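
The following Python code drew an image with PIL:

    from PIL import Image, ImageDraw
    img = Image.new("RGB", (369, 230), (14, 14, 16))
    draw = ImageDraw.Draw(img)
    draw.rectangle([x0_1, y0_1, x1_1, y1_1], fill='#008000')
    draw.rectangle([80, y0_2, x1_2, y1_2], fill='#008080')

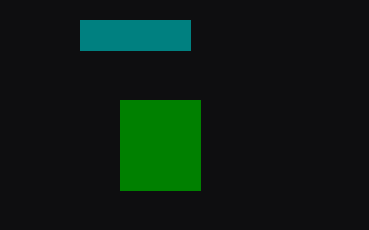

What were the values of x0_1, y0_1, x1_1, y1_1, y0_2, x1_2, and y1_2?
x0_1 = 120; y0_1 = 100; x1_1 = 200; y1_1 = 190; y0_2 = 20; x1_2 = 190; y1_2 = 50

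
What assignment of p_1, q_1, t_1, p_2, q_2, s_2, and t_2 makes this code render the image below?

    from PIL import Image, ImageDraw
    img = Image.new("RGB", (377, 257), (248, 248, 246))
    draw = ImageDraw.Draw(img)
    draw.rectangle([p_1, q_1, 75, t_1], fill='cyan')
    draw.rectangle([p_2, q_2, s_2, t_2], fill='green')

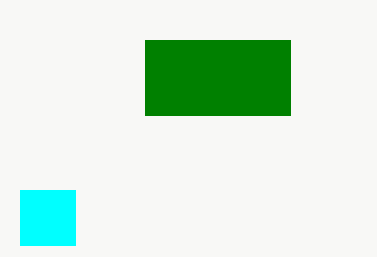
p_1 = 20; q_1 = 190; t_1 = 245; p_2 = 145; q_2 = 40; s_2 = 290; t_2 = 115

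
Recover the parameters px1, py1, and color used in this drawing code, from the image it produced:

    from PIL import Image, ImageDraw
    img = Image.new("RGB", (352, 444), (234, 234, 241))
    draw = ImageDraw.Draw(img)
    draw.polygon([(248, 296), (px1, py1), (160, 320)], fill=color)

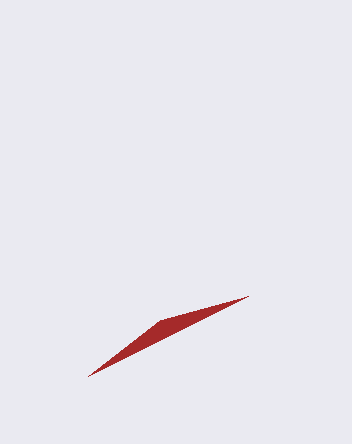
px1 = 88
py1 = 376
color = 'brown'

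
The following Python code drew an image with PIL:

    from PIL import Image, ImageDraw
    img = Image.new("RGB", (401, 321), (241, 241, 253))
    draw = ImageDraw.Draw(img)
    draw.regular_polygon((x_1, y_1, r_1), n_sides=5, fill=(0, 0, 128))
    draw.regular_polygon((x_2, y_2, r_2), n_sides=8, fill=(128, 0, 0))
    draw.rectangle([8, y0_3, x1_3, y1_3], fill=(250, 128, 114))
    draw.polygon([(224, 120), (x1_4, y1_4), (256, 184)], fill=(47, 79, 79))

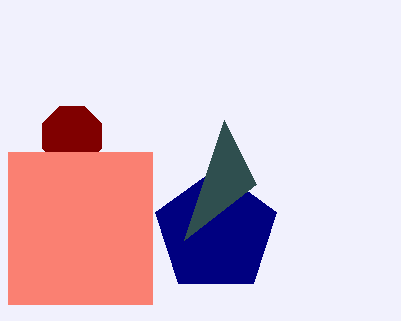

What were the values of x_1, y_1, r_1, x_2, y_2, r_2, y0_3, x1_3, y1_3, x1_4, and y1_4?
x_1 = 216, y_1 = 232, r_1 = 64, x_2 = 72, y_2 = 136, r_2 = 32, y0_3 = 152, x1_3 = 152, y1_3 = 304, x1_4 = 184, y1_4 = 240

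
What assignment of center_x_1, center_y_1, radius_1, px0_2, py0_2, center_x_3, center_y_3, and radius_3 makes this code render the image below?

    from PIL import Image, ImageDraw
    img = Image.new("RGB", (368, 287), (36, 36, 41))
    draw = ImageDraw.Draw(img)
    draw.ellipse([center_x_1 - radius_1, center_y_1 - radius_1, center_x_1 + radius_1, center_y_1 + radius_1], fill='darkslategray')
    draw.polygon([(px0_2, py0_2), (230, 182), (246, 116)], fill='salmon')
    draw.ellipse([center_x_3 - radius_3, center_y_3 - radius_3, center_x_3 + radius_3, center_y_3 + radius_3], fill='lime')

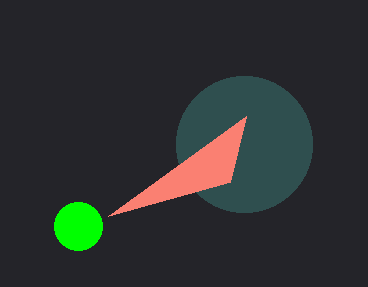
center_x_1 = 244, center_y_1 = 144, radius_1 = 68, px0_2 = 108, py0_2 = 216, center_x_3 = 78, center_y_3 = 226, radius_3 = 24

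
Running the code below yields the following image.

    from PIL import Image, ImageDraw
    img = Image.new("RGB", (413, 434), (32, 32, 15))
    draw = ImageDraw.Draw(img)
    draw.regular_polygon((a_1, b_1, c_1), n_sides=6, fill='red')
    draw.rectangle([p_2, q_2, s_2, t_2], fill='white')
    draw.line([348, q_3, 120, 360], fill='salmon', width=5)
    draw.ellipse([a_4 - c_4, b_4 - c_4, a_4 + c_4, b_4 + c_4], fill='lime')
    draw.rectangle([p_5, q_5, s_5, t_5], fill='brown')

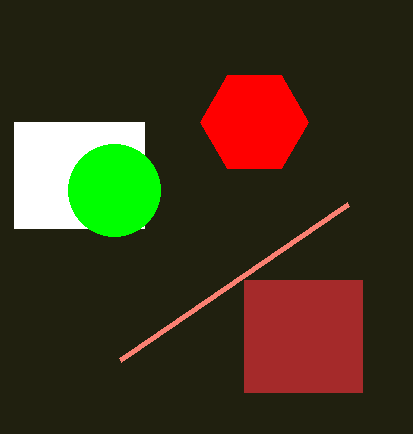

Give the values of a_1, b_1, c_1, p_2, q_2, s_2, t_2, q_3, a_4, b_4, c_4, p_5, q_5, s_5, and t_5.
a_1 = 254; b_1 = 122; c_1 = 54; p_2 = 14; q_2 = 122; s_2 = 144; t_2 = 228; q_3 = 204; a_4 = 114; b_4 = 190; c_4 = 46; p_5 = 244; q_5 = 280; s_5 = 362; t_5 = 392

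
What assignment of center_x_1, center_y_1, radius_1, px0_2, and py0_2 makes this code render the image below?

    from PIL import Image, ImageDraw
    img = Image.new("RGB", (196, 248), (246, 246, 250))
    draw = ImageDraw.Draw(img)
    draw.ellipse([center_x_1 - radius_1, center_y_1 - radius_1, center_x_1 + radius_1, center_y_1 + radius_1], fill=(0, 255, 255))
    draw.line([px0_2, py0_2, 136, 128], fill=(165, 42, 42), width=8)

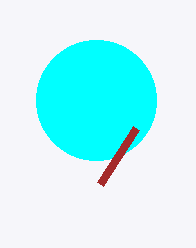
center_x_1 = 96
center_y_1 = 100
radius_1 = 60
px0_2 = 100
py0_2 = 184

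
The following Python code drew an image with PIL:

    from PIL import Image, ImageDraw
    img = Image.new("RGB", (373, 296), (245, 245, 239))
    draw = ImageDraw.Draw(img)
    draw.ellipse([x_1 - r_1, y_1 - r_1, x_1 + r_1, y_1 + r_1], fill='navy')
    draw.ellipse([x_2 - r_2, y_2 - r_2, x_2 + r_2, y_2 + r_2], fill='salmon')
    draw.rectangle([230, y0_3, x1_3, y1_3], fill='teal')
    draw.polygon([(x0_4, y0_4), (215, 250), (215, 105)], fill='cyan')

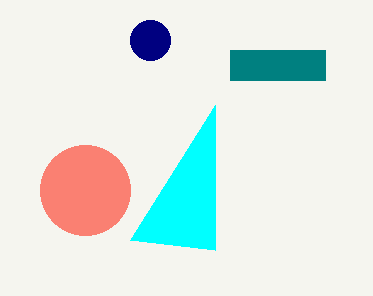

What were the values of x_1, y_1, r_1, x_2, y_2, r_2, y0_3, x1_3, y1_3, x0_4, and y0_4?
x_1 = 150; y_1 = 40; r_1 = 20; x_2 = 85; y_2 = 190; r_2 = 45; y0_3 = 50; x1_3 = 325; y1_3 = 80; x0_4 = 130; y0_4 = 240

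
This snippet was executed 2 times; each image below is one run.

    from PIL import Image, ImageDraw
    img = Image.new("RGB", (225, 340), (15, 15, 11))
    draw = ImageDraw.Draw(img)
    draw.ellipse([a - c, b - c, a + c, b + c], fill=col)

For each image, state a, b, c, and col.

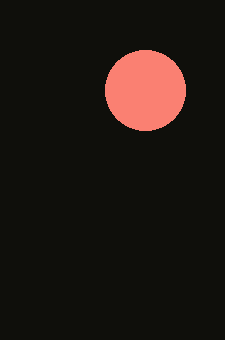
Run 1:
a = 145; b = 90; c = 40; col = 'salmon'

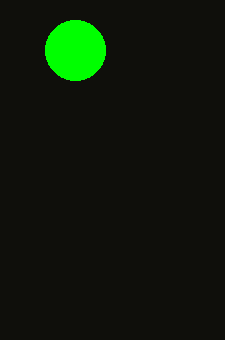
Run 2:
a = 75
b = 50
c = 30
col = 'lime'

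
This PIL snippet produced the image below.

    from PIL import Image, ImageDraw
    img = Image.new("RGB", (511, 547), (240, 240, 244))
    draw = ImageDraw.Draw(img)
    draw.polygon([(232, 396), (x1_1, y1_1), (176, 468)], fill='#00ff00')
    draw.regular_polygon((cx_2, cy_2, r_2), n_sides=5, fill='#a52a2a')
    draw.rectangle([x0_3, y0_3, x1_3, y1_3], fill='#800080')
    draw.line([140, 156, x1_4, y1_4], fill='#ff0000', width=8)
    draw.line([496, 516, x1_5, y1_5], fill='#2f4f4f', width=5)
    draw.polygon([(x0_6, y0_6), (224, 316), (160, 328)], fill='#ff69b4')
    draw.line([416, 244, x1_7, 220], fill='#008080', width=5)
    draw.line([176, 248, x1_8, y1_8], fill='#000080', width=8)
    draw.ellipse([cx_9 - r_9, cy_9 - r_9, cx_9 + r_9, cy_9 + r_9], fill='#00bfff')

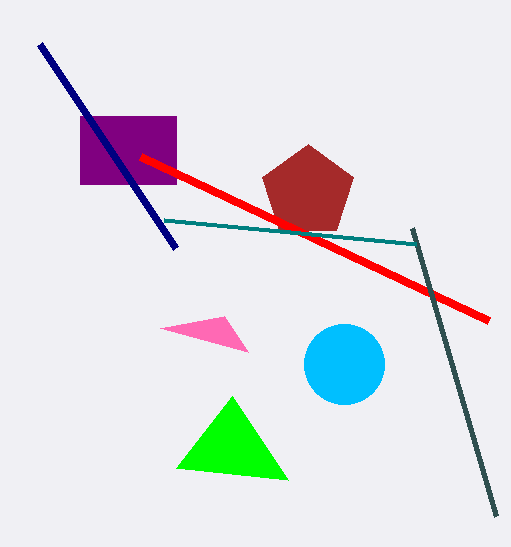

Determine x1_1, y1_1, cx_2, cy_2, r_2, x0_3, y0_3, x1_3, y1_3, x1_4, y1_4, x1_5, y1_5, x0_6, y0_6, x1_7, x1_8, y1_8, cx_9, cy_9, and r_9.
x1_1 = 288; y1_1 = 480; cx_2 = 308; cy_2 = 192; r_2 = 48; x0_3 = 80; y0_3 = 116; x1_3 = 176; y1_3 = 184; x1_4 = 488; y1_4 = 320; x1_5 = 412; y1_5 = 228; x0_6 = 248; y0_6 = 352; x1_7 = 164; x1_8 = 40; y1_8 = 44; cx_9 = 344; cy_9 = 364; r_9 = 40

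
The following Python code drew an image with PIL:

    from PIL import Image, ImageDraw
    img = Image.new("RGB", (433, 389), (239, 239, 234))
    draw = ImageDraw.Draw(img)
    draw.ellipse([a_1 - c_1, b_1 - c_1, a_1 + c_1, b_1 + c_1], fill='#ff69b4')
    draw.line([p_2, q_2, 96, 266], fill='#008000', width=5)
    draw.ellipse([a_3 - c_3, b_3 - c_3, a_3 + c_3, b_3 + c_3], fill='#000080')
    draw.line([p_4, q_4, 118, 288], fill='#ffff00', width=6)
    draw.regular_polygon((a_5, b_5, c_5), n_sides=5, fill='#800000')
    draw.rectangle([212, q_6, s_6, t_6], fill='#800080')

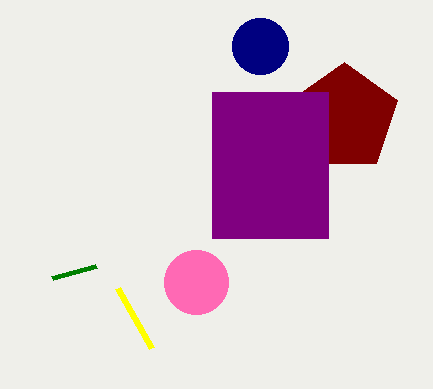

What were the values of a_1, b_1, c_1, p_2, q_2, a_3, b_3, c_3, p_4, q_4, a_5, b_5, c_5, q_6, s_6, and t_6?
a_1 = 196
b_1 = 282
c_1 = 32
p_2 = 52
q_2 = 278
a_3 = 260
b_3 = 46
c_3 = 28
p_4 = 152
q_4 = 348
a_5 = 344
b_5 = 118
c_5 = 56
q_6 = 92
s_6 = 328
t_6 = 238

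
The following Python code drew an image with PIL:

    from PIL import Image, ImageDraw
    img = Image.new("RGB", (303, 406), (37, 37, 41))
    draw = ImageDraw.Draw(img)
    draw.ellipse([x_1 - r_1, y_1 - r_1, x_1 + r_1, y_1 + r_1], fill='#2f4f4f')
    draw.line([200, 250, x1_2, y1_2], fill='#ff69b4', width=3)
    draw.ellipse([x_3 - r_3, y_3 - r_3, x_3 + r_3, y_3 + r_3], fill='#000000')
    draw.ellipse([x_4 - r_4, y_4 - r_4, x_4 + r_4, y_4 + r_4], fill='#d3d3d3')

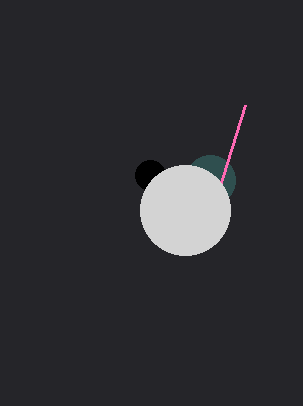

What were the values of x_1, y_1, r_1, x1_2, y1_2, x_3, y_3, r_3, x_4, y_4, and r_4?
x_1 = 210, y_1 = 180, r_1 = 25, x1_2 = 245, y1_2 = 105, x_3 = 150, y_3 = 175, r_3 = 15, x_4 = 185, y_4 = 210, r_4 = 45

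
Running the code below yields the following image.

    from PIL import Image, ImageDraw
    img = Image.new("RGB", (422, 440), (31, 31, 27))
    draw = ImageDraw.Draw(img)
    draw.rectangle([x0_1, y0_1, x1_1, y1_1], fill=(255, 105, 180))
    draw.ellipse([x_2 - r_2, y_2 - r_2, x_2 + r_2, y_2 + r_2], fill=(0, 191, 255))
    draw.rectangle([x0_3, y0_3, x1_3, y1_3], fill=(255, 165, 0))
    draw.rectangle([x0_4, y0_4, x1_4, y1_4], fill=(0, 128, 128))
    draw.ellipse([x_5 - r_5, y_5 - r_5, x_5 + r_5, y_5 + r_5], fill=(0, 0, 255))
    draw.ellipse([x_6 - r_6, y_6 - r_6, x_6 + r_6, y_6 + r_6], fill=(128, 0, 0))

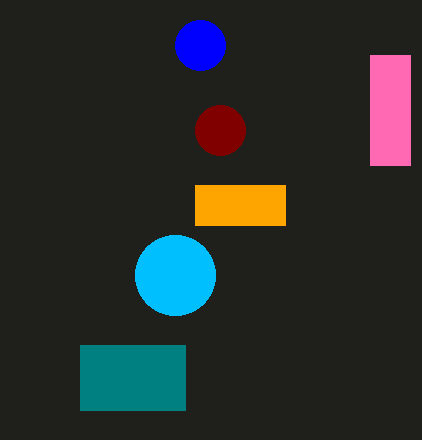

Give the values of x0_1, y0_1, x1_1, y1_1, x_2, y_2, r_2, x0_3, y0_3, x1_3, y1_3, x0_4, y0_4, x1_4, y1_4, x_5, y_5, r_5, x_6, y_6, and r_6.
x0_1 = 370
y0_1 = 55
x1_1 = 410
y1_1 = 165
x_2 = 175
y_2 = 275
r_2 = 40
x0_3 = 195
y0_3 = 185
x1_3 = 285
y1_3 = 225
x0_4 = 80
y0_4 = 345
x1_4 = 185
y1_4 = 410
x_5 = 200
y_5 = 45
r_5 = 25
x_6 = 220
y_6 = 130
r_6 = 25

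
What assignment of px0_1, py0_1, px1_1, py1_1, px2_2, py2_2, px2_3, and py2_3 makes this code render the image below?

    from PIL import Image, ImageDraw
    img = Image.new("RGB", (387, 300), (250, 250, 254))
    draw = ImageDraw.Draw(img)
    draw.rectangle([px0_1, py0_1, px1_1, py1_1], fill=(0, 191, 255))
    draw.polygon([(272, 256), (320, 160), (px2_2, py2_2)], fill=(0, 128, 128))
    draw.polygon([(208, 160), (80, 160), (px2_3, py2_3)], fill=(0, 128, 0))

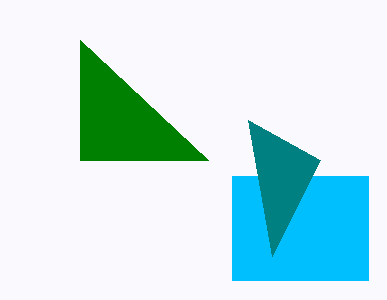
px0_1 = 232
py0_1 = 176
px1_1 = 368
py1_1 = 280
px2_2 = 248
py2_2 = 120
px2_3 = 80
py2_3 = 40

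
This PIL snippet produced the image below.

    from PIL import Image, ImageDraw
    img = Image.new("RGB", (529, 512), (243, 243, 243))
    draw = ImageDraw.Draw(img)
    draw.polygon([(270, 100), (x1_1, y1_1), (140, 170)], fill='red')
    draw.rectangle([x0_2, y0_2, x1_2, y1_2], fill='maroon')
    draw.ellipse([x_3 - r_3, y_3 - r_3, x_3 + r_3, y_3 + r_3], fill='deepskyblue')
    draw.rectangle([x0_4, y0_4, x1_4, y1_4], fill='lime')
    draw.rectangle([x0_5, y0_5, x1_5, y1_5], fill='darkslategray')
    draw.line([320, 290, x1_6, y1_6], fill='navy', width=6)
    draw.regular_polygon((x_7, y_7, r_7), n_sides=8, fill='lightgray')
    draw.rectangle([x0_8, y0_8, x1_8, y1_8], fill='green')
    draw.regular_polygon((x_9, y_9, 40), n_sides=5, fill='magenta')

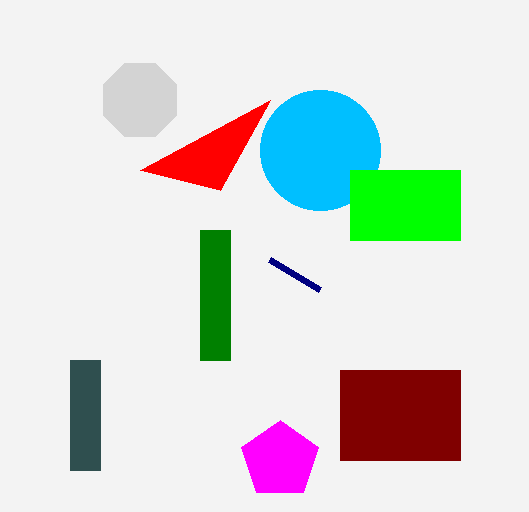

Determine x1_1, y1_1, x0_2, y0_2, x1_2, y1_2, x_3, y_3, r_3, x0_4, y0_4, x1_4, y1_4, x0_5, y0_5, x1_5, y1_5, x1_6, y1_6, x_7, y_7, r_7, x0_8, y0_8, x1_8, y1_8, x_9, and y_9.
x1_1 = 220; y1_1 = 190; x0_2 = 340; y0_2 = 370; x1_2 = 460; y1_2 = 460; x_3 = 320; y_3 = 150; r_3 = 60; x0_4 = 350; y0_4 = 170; x1_4 = 460; y1_4 = 240; x0_5 = 70; y0_5 = 360; x1_5 = 100; y1_5 = 470; x1_6 = 270; y1_6 = 260; x_7 = 140; y_7 = 100; r_7 = 40; x0_8 = 200; y0_8 = 230; x1_8 = 230; y1_8 = 360; x_9 = 280; y_9 = 460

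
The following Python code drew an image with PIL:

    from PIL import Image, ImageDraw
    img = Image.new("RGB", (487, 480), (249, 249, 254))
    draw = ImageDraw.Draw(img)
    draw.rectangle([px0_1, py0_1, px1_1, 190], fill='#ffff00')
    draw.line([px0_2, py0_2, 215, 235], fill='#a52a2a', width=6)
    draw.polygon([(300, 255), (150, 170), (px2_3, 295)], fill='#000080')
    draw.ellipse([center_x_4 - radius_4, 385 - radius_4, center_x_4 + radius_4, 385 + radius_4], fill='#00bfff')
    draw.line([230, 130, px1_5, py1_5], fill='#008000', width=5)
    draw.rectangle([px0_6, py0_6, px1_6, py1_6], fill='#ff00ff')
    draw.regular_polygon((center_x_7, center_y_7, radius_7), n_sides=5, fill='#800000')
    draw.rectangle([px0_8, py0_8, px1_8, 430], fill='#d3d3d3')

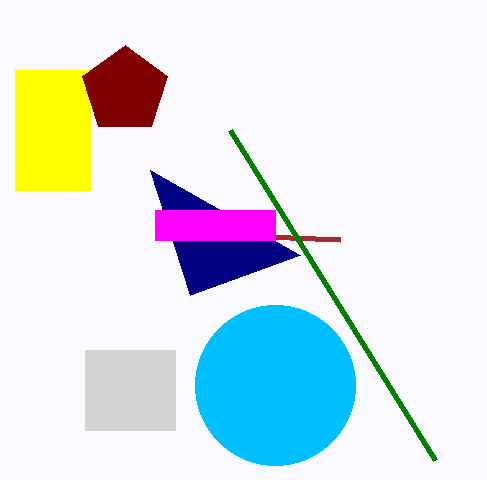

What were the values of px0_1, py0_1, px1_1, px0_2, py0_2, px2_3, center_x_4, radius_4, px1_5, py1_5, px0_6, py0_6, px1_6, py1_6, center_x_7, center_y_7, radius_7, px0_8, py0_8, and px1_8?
px0_1 = 15
py0_1 = 70
px1_1 = 90
px0_2 = 340
py0_2 = 240
px2_3 = 190
center_x_4 = 275
radius_4 = 80
px1_5 = 435
py1_5 = 460
px0_6 = 155
py0_6 = 210
px1_6 = 275
py1_6 = 240
center_x_7 = 125
center_y_7 = 90
radius_7 = 45
px0_8 = 85
py0_8 = 350
px1_8 = 175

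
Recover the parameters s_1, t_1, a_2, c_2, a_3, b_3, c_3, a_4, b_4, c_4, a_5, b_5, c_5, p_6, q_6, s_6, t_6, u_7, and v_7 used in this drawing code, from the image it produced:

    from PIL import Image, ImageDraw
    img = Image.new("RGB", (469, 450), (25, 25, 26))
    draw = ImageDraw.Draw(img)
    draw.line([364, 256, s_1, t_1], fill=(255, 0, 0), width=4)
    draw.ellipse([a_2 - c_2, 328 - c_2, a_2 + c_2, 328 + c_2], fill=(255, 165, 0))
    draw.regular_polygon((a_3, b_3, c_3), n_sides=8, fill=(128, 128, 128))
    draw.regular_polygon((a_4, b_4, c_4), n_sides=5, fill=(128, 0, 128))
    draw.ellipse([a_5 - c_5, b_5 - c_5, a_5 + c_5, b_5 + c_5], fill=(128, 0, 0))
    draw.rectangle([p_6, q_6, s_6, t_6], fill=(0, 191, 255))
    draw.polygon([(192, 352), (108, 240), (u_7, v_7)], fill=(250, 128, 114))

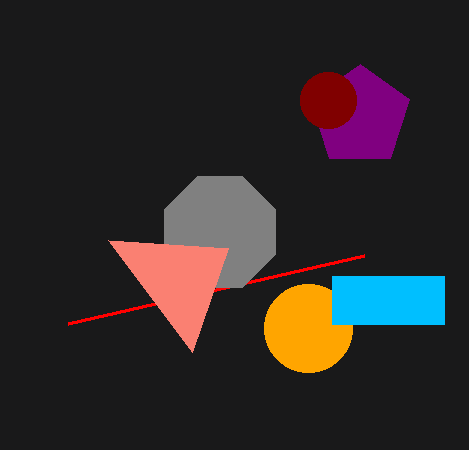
s_1 = 68; t_1 = 324; a_2 = 308; c_2 = 44; a_3 = 220; b_3 = 232; c_3 = 60; a_4 = 360; b_4 = 116; c_4 = 52; a_5 = 328; b_5 = 100; c_5 = 28; p_6 = 332; q_6 = 276; s_6 = 444; t_6 = 324; u_7 = 228; v_7 = 248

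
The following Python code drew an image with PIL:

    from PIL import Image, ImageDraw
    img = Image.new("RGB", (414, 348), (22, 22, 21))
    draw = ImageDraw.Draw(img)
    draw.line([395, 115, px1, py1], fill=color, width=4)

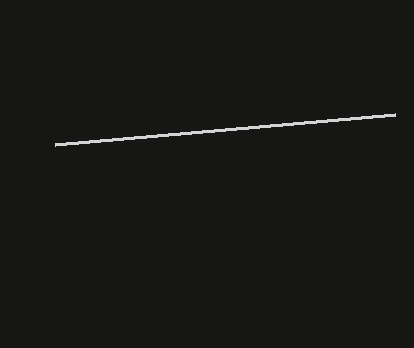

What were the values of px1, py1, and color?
px1 = 55; py1 = 145; color = 'lightgray'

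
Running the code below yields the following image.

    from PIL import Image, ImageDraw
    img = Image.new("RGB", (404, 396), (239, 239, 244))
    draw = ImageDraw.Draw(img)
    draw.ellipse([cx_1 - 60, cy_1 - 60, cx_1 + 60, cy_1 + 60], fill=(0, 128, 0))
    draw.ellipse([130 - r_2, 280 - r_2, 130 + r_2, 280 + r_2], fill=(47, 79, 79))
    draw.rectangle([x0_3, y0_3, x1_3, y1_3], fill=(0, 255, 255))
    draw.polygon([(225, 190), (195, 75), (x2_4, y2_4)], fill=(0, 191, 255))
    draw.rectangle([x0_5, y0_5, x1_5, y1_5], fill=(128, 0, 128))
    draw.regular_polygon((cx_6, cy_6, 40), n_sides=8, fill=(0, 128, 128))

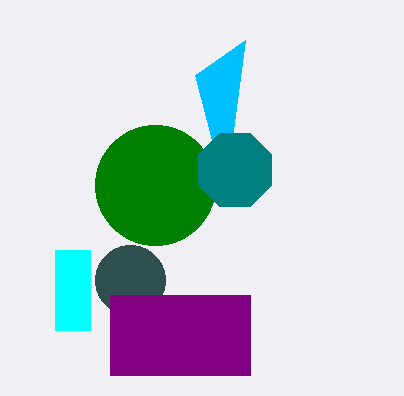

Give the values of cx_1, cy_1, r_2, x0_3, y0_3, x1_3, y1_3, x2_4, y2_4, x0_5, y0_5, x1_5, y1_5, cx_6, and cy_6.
cx_1 = 155; cy_1 = 185; r_2 = 35; x0_3 = 55; y0_3 = 250; x1_3 = 90; y1_3 = 330; x2_4 = 245; y2_4 = 40; x0_5 = 110; y0_5 = 295; x1_5 = 250; y1_5 = 375; cx_6 = 235; cy_6 = 170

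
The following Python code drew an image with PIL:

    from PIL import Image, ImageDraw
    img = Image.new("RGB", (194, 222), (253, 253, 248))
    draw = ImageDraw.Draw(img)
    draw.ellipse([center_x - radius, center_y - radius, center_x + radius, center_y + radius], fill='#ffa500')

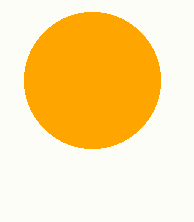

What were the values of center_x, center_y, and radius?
center_x = 92; center_y = 80; radius = 68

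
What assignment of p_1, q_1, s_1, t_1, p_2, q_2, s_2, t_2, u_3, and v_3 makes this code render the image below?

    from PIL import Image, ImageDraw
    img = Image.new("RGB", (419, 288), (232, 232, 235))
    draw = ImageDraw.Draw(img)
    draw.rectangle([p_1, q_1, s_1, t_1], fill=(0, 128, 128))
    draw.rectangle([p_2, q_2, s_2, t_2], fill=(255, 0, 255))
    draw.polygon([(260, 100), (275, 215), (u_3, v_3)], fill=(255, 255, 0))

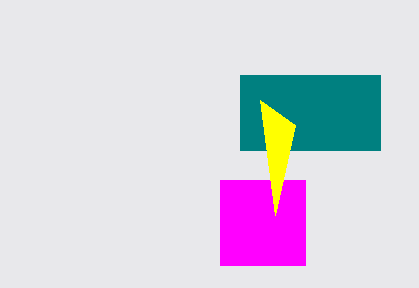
p_1 = 240, q_1 = 75, s_1 = 380, t_1 = 150, p_2 = 220, q_2 = 180, s_2 = 305, t_2 = 265, u_3 = 295, v_3 = 125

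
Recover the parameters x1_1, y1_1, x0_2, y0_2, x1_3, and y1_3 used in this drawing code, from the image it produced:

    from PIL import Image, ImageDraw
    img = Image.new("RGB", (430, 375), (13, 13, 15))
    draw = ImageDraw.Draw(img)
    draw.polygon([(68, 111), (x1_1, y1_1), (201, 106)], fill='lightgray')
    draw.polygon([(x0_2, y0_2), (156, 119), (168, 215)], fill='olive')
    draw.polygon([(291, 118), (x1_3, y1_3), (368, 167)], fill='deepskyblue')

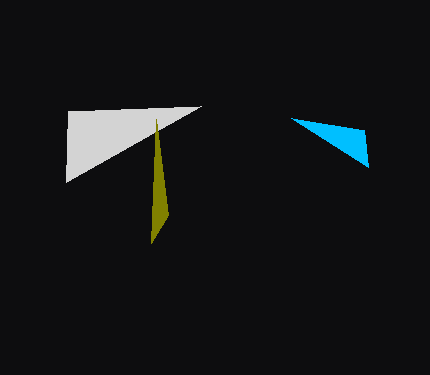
x1_1 = 66
y1_1 = 182
x0_2 = 151
y0_2 = 243
x1_3 = 364
y1_3 = 130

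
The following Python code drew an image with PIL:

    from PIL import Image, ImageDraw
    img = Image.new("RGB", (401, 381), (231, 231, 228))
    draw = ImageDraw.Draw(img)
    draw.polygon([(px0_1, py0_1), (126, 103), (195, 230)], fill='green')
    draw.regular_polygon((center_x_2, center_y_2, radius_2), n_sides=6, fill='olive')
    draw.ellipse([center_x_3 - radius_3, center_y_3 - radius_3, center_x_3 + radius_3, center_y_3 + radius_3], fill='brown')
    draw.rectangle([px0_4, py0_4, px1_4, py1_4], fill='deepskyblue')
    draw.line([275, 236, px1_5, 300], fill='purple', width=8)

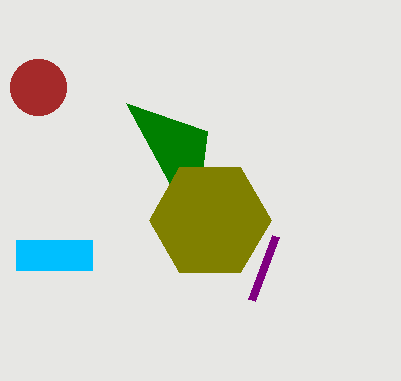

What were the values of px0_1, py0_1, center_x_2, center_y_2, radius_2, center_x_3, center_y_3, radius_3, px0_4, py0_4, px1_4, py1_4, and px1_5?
px0_1 = 207, py0_1 = 131, center_x_2 = 210, center_y_2 = 220, radius_2 = 61, center_x_3 = 38, center_y_3 = 87, radius_3 = 28, px0_4 = 16, py0_4 = 240, px1_4 = 92, py1_4 = 270, px1_5 = 251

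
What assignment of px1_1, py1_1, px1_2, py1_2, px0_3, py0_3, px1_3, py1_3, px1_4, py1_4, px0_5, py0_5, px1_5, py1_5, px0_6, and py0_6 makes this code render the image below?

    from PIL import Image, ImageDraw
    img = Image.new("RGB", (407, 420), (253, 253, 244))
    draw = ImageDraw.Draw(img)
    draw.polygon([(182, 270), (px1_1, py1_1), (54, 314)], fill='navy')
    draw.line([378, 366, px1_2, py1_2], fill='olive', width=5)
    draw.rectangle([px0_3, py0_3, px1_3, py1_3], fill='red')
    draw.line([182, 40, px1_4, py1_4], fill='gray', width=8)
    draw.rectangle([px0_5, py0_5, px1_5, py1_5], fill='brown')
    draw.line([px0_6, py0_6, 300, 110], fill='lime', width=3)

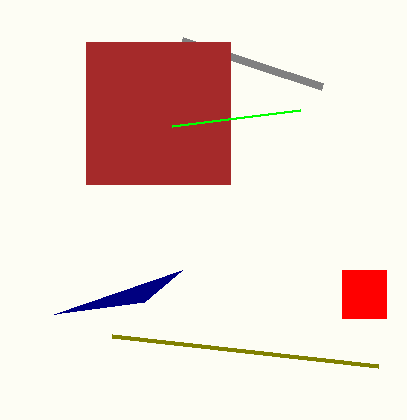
px1_1 = 144; py1_1 = 302; px1_2 = 112; py1_2 = 336; px0_3 = 342; py0_3 = 270; px1_3 = 386; py1_3 = 318; px1_4 = 322; py1_4 = 86; px0_5 = 86; py0_5 = 42; px1_5 = 230; py1_5 = 184; px0_6 = 172; py0_6 = 126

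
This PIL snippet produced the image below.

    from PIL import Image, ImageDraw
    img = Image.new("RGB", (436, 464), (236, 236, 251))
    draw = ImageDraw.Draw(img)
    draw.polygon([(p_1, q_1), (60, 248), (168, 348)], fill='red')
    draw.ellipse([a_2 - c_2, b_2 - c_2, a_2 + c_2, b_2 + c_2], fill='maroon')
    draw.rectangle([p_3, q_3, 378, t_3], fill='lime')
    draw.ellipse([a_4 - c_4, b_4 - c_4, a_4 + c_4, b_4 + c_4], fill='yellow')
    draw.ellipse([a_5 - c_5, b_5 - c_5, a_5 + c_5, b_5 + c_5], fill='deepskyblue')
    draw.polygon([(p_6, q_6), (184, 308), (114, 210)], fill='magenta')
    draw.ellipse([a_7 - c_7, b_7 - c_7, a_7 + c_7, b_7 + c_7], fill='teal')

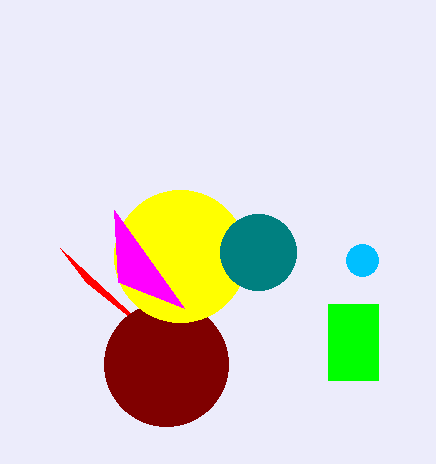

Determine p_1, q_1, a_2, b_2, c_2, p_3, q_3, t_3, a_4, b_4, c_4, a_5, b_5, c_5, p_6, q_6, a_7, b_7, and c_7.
p_1 = 86; q_1 = 282; a_2 = 166; b_2 = 364; c_2 = 62; p_3 = 328; q_3 = 304; t_3 = 380; a_4 = 180; b_4 = 256; c_4 = 66; a_5 = 362; b_5 = 260; c_5 = 16; p_6 = 118; q_6 = 282; a_7 = 258; b_7 = 252; c_7 = 38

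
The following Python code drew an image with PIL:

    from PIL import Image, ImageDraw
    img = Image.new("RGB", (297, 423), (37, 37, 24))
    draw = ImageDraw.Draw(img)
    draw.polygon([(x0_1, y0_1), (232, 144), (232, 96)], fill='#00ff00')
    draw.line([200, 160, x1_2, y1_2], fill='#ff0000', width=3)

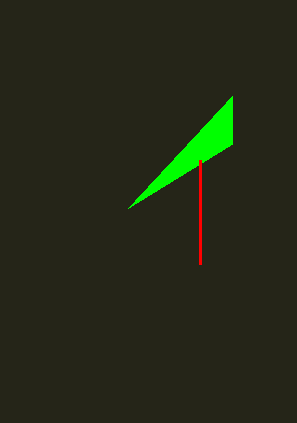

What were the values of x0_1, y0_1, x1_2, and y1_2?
x0_1 = 128, y0_1 = 208, x1_2 = 200, y1_2 = 264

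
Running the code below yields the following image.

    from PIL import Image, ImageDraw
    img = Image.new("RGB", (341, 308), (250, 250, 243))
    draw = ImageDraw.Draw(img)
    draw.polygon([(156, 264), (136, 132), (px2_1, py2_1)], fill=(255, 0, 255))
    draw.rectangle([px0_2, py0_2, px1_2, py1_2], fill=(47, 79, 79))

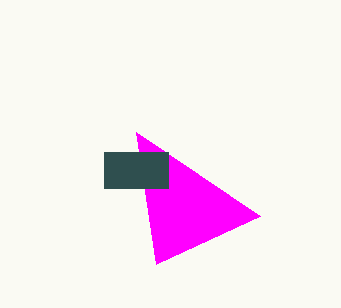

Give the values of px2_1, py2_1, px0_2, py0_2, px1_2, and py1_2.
px2_1 = 260
py2_1 = 216
px0_2 = 104
py0_2 = 152
px1_2 = 168
py1_2 = 188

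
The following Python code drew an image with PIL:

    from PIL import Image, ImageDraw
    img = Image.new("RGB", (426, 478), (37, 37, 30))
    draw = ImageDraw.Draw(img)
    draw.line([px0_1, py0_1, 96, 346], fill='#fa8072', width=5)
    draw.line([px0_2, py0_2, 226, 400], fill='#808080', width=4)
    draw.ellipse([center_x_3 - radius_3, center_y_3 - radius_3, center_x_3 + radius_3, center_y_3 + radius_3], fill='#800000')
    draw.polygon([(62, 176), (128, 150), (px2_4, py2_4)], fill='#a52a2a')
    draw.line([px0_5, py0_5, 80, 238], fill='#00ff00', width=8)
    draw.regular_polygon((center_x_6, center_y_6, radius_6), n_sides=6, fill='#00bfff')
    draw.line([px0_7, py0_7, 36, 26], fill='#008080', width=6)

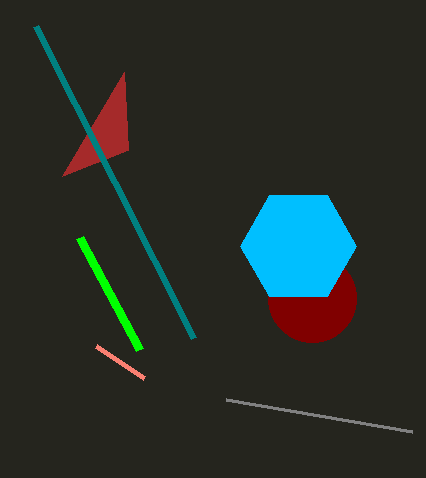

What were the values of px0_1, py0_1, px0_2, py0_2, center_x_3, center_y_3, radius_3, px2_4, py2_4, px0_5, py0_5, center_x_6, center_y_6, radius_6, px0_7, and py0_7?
px0_1 = 144; py0_1 = 378; px0_2 = 412; py0_2 = 432; center_x_3 = 312; center_y_3 = 298; radius_3 = 44; px2_4 = 124; py2_4 = 72; px0_5 = 140; py0_5 = 350; center_x_6 = 298; center_y_6 = 246; radius_6 = 58; px0_7 = 194; py0_7 = 338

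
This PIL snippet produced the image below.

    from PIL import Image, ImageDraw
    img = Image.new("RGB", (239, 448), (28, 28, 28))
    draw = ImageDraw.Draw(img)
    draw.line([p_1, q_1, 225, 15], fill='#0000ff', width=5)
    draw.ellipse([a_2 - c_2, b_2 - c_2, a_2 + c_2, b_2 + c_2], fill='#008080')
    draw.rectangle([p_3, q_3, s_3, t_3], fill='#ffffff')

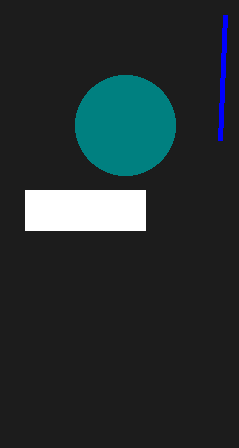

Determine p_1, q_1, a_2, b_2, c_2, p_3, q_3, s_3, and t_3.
p_1 = 220
q_1 = 140
a_2 = 125
b_2 = 125
c_2 = 50
p_3 = 25
q_3 = 190
s_3 = 145
t_3 = 230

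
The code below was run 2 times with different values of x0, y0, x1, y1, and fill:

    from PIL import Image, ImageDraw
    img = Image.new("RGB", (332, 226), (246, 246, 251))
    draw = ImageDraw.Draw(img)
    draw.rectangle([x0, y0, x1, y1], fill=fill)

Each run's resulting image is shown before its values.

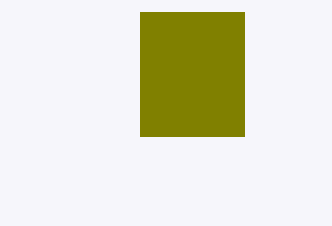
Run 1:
x0 = 140; y0 = 12; x1 = 244; y1 = 136; fill = 'olive'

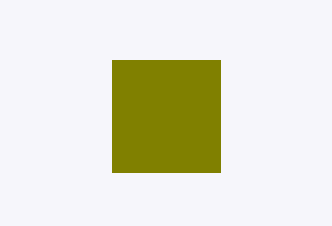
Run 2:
x0 = 112, y0 = 60, x1 = 220, y1 = 172, fill = 'olive'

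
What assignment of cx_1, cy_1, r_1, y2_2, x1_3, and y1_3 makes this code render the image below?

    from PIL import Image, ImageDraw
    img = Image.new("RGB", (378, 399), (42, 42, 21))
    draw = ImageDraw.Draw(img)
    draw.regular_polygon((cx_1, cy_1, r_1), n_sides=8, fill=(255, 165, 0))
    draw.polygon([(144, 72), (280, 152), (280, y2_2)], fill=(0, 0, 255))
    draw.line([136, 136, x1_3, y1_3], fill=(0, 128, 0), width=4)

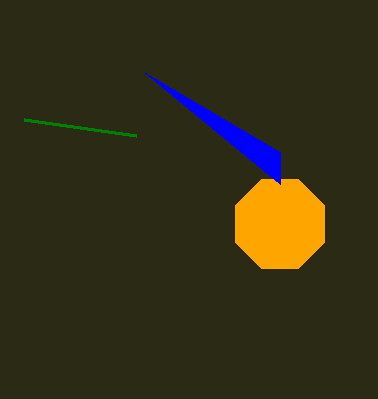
cx_1 = 280; cy_1 = 224; r_1 = 48; y2_2 = 184; x1_3 = 24; y1_3 = 120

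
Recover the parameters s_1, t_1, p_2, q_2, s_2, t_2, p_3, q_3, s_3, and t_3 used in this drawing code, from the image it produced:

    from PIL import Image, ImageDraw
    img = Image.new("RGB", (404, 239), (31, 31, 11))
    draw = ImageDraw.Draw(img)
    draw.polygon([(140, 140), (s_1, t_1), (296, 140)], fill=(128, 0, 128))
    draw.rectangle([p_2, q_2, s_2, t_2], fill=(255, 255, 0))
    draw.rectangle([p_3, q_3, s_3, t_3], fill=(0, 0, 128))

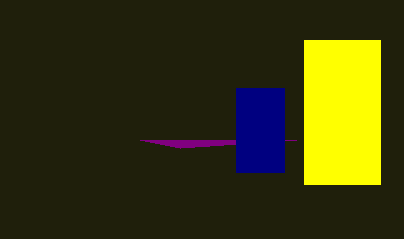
s_1 = 180; t_1 = 148; p_2 = 304; q_2 = 40; s_2 = 380; t_2 = 184; p_3 = 236; q_3 = 88; s_3 = 284; t_3 = 172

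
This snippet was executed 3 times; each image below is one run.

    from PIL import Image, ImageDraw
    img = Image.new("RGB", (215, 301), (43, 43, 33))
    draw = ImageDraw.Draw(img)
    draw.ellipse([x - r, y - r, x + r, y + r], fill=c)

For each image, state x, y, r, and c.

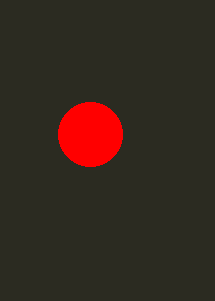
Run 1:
x = 90
y = 134
r = 32
c = 'red'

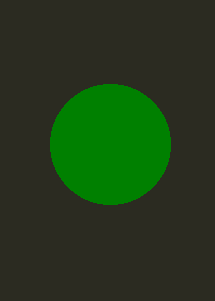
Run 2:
x = 110
y = 144
r = 60
c = 'green'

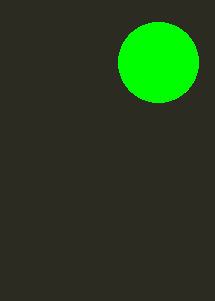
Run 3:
x = 158; y = 62; r = 40; c = 'lime'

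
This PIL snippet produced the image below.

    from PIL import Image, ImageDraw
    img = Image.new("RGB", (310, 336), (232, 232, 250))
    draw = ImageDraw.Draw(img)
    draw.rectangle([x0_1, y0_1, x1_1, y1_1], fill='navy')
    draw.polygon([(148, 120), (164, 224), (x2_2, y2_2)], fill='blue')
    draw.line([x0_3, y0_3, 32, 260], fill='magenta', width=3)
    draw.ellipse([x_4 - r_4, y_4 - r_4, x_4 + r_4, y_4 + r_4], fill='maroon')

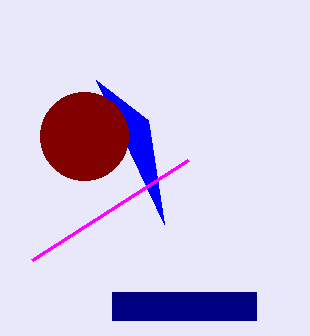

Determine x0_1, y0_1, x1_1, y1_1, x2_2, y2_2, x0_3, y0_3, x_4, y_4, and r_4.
x0_1 = 112
y0_1 = 292
x1_1 = 256
y1_1 = 320
x2_2 = 96
y2_2 = 80
x0_3 = 188
y0_3 = 160
x_4 = 84
y_4 = 136
r_4 = 44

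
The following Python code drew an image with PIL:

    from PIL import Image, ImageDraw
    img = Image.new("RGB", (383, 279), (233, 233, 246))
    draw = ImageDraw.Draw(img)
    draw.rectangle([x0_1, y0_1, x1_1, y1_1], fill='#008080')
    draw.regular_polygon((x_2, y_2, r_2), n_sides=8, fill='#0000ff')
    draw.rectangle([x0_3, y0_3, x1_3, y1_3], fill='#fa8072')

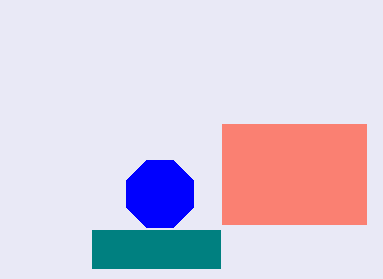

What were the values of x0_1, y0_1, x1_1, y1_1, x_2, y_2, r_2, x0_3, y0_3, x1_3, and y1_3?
x0_1 = 92, y0_1 = 230, x1_1 = 220, y1_1 = 268, x_2 = 160, y_2 = 194, r_2 = 36, x0_3 = 222, y0_3 = 124, x1_3 = 366, y1_3 = 224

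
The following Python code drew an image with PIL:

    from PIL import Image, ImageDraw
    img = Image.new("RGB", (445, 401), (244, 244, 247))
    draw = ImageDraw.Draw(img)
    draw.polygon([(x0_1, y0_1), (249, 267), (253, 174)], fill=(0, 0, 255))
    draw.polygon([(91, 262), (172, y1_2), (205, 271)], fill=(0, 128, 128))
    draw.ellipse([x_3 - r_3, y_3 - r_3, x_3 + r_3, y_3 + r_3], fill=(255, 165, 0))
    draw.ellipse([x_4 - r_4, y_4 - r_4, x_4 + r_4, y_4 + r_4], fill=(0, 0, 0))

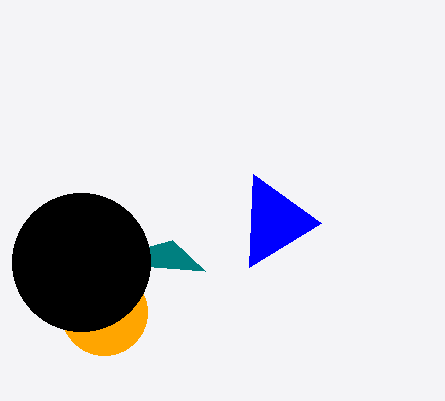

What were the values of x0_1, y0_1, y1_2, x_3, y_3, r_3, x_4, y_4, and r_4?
x0_1 = 321, y0_1 = 223, y1_2 = 240, x_3 = 104, y_3 = 312, r_3 = 43, x_4 = 81, y_4 = 262, r_4 = 69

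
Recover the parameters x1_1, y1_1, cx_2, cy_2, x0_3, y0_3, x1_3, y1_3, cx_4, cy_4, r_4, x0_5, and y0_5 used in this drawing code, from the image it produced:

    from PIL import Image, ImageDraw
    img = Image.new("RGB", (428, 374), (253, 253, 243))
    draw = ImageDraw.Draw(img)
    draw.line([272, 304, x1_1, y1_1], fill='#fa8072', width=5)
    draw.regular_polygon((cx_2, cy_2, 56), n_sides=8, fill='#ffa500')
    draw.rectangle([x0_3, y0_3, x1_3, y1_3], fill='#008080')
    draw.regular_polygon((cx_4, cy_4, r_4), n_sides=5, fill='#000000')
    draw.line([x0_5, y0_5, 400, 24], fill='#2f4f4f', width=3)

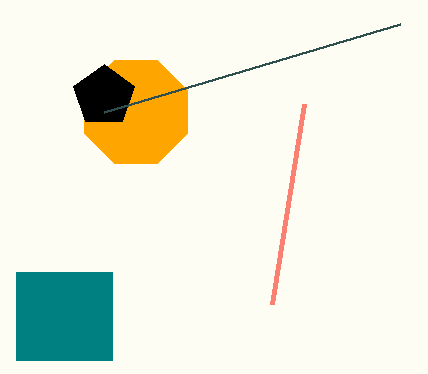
x1_1 = 304, y1_1 = 104, cx_2 = 136, cy_2 = 112, x0_3 = 16, y0_3 = 272, x1_3 = 112, y1_3 = 360, cx_4 = 104, cy_4 = 96, r_4 = 32, x0_5 = 104, y0_5 = 112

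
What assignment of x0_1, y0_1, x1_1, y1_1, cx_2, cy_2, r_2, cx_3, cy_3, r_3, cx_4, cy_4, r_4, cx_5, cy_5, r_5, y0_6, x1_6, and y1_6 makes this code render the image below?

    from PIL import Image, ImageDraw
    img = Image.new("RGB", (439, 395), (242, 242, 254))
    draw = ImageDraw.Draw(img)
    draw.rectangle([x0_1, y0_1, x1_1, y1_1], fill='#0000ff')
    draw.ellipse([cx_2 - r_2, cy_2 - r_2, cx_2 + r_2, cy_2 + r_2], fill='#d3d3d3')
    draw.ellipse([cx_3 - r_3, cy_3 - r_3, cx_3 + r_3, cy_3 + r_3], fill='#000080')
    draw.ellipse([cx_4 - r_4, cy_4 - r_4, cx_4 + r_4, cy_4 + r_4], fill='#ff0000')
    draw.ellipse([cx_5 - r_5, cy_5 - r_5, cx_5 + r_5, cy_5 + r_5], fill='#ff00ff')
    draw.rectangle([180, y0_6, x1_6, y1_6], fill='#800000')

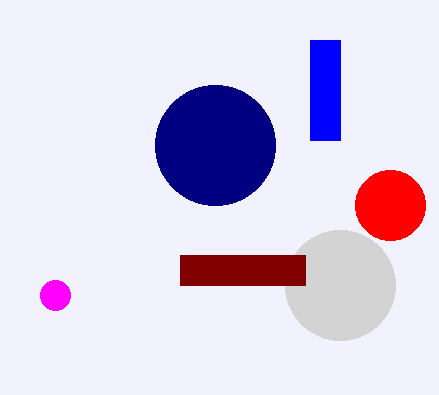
x0_1 = 310, y0_1 = 40, x1_1 = 340, y1_1 = 140, cx_2 = 340, cy_2 = 285, r_2 = 55, cx_3 = 215, cy_3 = 145, r_3 = 60, cx_4 = 390, cy_4 = 205, r_4 = 35, cx_5 = 55, cy_5 = 295, r_5 = 15, y0_6 = 255, x1_6 = 305, y1_6 = 285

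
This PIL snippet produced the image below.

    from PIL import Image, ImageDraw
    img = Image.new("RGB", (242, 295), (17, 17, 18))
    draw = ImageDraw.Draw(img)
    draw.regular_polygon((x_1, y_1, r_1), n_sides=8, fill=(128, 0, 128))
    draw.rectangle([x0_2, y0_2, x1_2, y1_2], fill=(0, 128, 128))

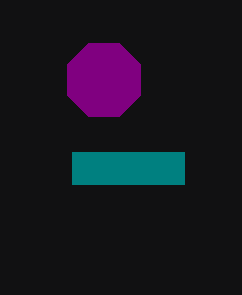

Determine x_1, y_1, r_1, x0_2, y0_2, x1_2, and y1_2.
x_1 = 104; y_1 = 80; r_1 = 40; x0_2 = 72; y0_2 = 152; x1_2 = 184; y1_2 = 184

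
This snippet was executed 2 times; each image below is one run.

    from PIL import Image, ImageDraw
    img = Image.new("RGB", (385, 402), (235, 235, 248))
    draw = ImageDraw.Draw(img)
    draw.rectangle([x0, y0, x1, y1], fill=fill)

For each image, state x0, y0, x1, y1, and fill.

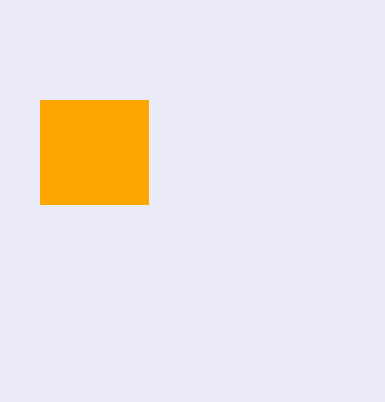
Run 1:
x0 = 40
y0 = 100
x1 = 148
y1 = 204
fill = 'orange'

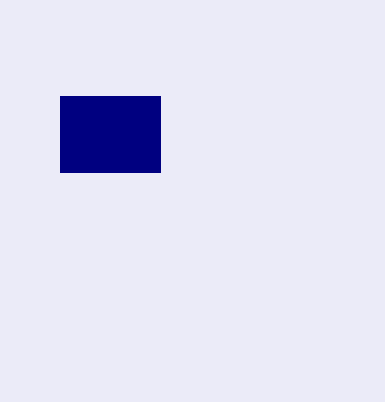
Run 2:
x0 = 60
y0 = 96
x1 = 160
y1 = 172
fill = 'navy'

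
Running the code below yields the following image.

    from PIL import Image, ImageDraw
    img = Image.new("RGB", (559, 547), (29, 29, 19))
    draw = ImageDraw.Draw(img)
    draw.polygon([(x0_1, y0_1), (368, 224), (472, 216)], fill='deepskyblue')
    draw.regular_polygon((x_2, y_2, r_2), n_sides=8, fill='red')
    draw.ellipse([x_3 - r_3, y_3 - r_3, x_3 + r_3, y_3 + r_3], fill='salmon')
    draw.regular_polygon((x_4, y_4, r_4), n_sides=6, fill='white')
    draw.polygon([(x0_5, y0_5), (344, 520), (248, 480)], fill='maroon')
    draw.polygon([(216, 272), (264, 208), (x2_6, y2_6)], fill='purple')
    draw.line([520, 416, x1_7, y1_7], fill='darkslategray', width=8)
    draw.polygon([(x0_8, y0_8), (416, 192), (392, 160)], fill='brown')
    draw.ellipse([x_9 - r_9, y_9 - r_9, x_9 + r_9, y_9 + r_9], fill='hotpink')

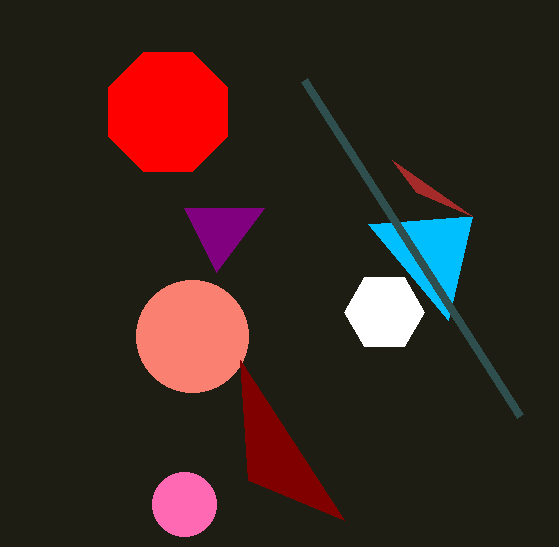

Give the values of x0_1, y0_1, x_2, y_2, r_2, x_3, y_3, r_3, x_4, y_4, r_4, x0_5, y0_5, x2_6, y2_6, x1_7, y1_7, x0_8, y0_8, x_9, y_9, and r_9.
x0_1 = 448, y0_1 = 320, x_2 = 168, y_2 = 112, r_2 = 64, x_3 = 192, y_3 = 336, r_3 = 56, x_4 = 384, y_4 = 312, r_4 = 40, x0_5 = 240, y0_5 = 360, x2_6 = 184, y2_6 = 208, x1_7 = 304, y1_7 = 80, x0_8 = 472, y0_8 = 216, x_9 = 184, y_9 = 504, r_9 = 32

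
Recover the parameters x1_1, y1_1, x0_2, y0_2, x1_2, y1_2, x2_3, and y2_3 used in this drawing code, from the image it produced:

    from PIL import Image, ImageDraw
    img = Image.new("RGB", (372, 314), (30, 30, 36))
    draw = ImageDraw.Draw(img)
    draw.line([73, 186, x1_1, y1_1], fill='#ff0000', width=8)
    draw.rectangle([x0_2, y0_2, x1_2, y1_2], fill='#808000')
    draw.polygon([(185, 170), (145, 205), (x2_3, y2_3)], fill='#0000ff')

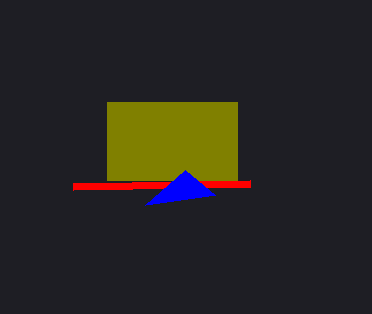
x1_1 = 250; y1_1 = 183; x0_2 = 107; y0_2 = 102; x1_2 = 237; y1_2 = 180; x2_3 = 215; y2_3 = 195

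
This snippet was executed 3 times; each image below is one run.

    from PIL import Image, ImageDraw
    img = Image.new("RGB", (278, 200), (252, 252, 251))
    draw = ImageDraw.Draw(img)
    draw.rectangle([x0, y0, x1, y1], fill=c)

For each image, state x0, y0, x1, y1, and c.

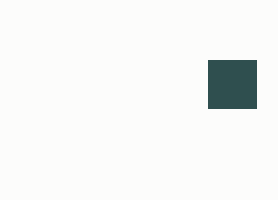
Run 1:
x0 = 208; y0 = 60; x1 = 256; y1 = 108; c = 'darkslategray'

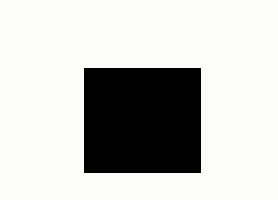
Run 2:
x0 = 84
y0 = 68
x1 = 200
y1 = 172
c = 'black'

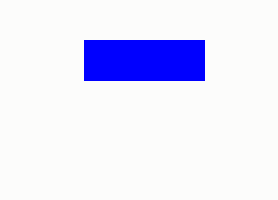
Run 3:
x0 = 84
y0 = 40
x1 = 204
y1 = 80
c = 'blue'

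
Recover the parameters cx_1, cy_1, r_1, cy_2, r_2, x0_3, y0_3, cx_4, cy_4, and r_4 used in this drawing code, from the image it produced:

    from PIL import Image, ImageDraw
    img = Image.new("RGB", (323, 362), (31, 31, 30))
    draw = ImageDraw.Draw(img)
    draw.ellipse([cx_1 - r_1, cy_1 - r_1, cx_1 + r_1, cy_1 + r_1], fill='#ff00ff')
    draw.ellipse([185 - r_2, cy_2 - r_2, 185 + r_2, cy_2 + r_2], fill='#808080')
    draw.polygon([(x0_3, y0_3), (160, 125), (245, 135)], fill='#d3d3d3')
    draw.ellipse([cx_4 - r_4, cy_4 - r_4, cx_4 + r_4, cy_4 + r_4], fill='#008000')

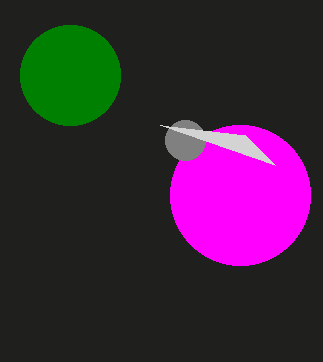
cx_1 = 240
cy_1 = 195
r_1 = 70
cy_2 = 140
r_2 = 20
x0_3 = 275
y0_3 = 165
cx_4 = 70
cy_4 = 75
r_4 = 50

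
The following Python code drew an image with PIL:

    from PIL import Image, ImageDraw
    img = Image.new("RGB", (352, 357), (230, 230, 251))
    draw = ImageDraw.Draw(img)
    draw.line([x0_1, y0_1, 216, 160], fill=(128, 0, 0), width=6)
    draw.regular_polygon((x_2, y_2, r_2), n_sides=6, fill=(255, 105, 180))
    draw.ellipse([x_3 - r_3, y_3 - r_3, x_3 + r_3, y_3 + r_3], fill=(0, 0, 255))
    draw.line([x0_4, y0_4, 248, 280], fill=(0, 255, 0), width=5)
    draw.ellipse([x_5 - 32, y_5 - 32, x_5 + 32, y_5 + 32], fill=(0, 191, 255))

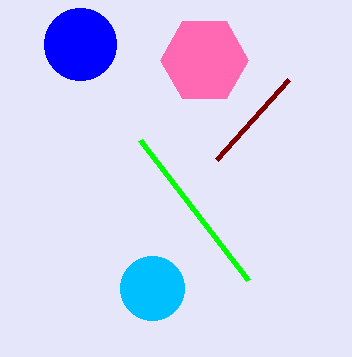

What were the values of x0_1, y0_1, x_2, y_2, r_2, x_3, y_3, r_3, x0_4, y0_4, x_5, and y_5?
x0_1 = 288; y0_1 = 80; x_2 = 204; y_2 = 60; r_2 = 44; x_3 = 80; y_3 = 44; r_3 = 36; x0_4 = 140; y0_4 = 140; x_5 = 152; y_5 = 288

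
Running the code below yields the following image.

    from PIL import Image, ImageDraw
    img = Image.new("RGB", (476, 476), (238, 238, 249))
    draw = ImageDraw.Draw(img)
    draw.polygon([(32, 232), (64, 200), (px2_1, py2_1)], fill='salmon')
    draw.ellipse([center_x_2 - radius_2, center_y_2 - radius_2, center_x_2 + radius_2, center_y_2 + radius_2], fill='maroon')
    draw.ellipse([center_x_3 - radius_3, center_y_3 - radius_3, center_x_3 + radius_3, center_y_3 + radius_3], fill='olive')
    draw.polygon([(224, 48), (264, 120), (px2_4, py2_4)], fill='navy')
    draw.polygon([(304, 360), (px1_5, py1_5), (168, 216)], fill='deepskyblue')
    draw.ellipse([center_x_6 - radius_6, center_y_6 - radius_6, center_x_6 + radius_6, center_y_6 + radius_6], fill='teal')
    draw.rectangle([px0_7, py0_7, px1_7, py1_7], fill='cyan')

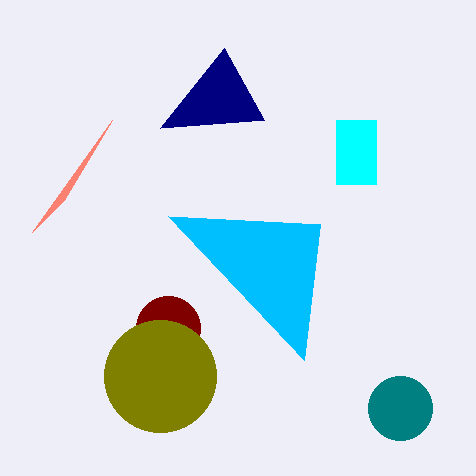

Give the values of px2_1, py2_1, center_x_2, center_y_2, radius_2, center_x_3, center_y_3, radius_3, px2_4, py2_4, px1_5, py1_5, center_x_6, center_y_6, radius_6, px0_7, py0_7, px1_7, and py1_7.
px2_1 = 112
py2_1 = 120
center_x_2 = 168
center_y_2 = 328
radius_2 = 32
center_x_3 = 160
center_y_3 = 376
radius_3 = 56
px2_4 = 160
py2_4 = 128
px1_5 = 320
py1_5 = 224
center_x_6 = 400
center_y_6 = 408
radius_6 = 32
px0_7 = 336
py0_7 = 120
px1_7 = 376
py1_7 = 184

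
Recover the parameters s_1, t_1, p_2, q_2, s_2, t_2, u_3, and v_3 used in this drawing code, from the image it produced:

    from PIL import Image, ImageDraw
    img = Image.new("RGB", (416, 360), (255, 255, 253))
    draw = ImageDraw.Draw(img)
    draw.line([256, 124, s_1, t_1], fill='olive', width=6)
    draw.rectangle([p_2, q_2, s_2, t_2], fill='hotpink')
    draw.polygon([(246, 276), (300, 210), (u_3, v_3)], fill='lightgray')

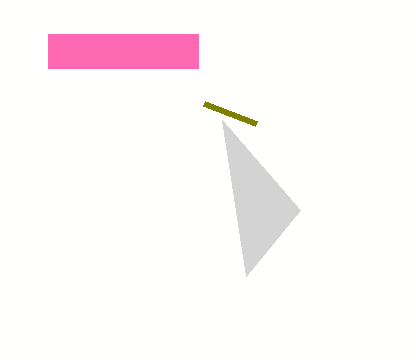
s_1 = 204
t_1 = 104
p_2 = 48
q_2 = 34
s_2 = 198
t_2 = 68
u_3 = 222
v_3 = 120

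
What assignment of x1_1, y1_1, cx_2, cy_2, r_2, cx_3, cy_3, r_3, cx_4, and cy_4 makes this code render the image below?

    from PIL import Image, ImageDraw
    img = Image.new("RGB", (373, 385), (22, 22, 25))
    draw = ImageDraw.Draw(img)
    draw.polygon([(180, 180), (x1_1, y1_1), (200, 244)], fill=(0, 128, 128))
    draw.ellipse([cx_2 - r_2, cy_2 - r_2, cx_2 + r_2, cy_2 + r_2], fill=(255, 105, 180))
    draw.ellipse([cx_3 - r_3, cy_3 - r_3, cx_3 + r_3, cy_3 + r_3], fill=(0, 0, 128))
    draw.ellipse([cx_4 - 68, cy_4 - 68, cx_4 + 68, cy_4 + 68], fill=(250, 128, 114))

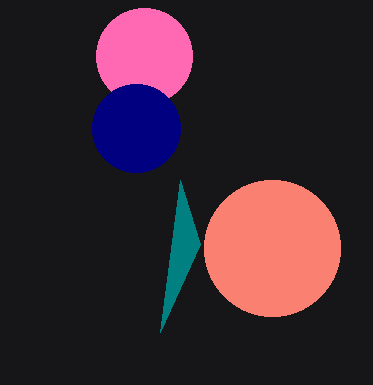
x1_1 = 160; y1_1 = 332; cx_2 = 144; cy_2 = 56; r_2 = 48; cx_3 = 136; cy_3 = 128; r_3 = 44; cx_4 = 272; cy_4 = 248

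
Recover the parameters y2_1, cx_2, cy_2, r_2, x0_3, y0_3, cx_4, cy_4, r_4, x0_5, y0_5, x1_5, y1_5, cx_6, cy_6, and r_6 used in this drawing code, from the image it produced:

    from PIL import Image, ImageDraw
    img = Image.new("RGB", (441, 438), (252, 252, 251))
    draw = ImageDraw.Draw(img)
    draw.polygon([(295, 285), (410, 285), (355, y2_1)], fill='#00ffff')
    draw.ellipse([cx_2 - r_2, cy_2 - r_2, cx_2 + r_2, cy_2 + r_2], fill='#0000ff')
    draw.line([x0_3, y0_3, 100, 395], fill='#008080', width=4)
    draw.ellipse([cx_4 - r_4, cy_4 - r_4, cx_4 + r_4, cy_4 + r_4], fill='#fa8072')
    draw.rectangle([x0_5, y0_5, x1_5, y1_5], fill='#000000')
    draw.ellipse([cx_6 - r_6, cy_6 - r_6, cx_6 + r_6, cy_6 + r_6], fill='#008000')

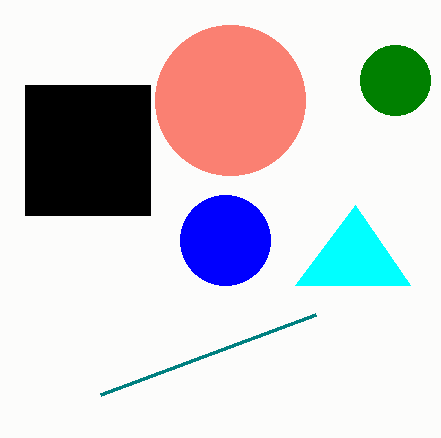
y2_1 = 205
cx_2 = 225
cy_2 = 240
r_2 = 45
x0_3 = 315
y0_3 = 315
cx_4 = 230
cy_4 = 100
r_4 = 75
x0_5 = 25
y0_5 = 85
x1_5 = 150
y1_5 = 215
cx_6 = 395
cy_6 = 80
r_6 = 35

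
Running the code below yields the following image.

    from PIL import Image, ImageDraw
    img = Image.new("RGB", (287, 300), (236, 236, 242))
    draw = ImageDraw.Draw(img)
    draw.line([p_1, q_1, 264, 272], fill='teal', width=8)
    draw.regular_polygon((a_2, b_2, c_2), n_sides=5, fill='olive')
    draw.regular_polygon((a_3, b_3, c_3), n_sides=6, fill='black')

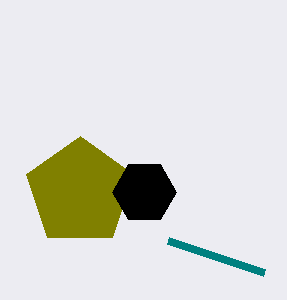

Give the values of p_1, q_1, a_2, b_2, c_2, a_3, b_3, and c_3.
p_1 = 168; q_1 = 240; a_2 = 80; b_2 = 192; c_2 = 56; a_3 = 144; b_3 = 192; c_3 = 32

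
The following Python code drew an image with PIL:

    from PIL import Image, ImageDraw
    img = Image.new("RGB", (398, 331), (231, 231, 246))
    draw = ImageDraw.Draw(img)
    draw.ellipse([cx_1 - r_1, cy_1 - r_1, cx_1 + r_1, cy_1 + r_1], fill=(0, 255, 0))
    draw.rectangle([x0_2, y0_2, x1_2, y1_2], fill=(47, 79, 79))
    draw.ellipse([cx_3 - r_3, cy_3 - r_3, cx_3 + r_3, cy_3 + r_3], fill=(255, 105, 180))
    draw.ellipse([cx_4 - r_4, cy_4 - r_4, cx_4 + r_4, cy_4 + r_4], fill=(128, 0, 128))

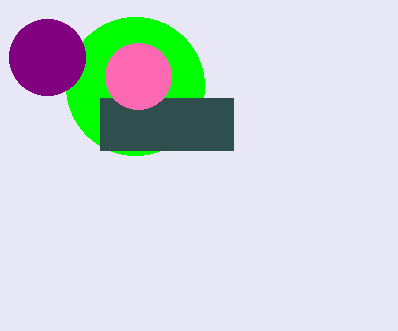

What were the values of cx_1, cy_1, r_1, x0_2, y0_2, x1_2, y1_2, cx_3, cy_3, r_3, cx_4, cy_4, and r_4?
cx_1 = 135
cy_1 = 86
r_1 = 69
x0_2 = 100
y0_2 = 98
x1_2 = 233
y1_2 = 150
cx_3 = 138
cy_3 = 76
r_3 = 33
cx_4 = 47
cy_4 = 57
r_4 = 38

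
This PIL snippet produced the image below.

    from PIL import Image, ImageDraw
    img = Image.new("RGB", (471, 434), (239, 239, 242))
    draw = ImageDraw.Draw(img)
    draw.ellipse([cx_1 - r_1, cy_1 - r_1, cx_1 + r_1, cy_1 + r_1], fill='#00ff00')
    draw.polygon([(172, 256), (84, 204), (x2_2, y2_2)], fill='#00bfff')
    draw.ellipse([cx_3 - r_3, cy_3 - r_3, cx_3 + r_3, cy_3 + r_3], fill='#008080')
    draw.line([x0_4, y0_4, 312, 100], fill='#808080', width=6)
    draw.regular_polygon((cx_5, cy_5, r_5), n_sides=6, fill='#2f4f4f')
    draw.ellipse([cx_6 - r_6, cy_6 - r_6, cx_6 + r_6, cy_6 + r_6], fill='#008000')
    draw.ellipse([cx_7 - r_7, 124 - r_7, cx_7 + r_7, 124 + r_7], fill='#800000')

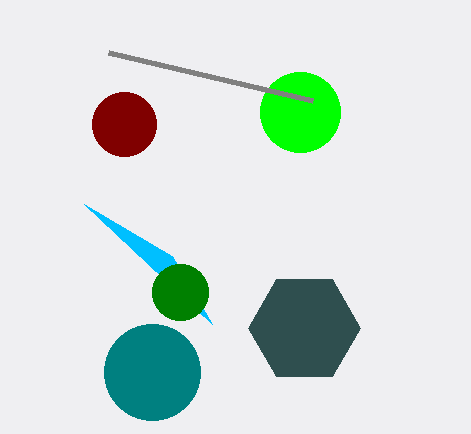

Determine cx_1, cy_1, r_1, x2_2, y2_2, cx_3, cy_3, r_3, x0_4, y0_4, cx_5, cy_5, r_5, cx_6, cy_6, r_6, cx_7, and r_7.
cx_1 = 300
cy_1 = 112
r_1 = 40
x2_2 = 212
y2_2 = 324
cx_3 = 152
cy_3 = 372
r_3 = 48
x0_4 = 108
y0_4 = 52
cx_5 = 304
cy_5 = 328
r_5 = 56
cx_6 = 180
cy_6 = 292
r_6 = 28
cx_7 = 124
r_7 = 32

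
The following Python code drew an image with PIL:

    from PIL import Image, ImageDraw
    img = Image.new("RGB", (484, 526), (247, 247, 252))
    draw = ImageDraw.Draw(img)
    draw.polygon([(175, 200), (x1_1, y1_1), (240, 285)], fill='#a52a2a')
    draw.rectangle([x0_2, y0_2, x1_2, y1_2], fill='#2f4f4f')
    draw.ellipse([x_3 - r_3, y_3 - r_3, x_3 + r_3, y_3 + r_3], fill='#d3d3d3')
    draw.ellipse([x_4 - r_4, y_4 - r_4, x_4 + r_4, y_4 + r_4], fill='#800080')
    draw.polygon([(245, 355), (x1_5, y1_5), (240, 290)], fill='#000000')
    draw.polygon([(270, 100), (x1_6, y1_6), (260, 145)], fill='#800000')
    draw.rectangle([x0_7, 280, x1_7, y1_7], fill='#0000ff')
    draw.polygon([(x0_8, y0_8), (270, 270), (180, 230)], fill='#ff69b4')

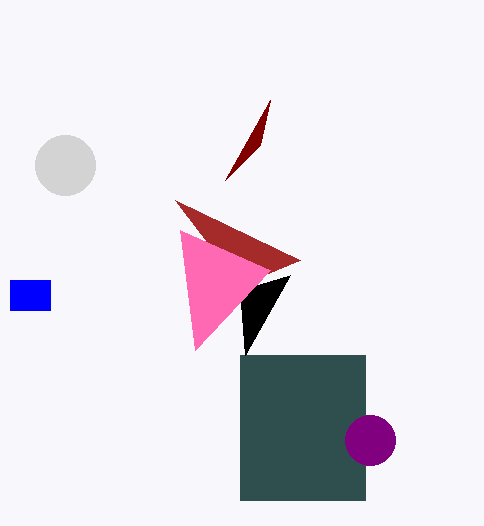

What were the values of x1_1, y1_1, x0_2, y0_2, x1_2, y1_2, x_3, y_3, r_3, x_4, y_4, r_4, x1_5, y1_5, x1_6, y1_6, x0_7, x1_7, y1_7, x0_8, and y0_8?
x1_1 = 300; y1_1 = 260; x0_2 = 240; y0_2 = 355; x1_2 = 365; y1_2 = 500; x_3 = 65; y_3 = 165; r_3 = 30; x_4 = 370; y_4 = 440; r_4 = 25; x1_5 = 290; y1_5 = 275; x1_6 = 225; y1_6 = 180; x0_7 = 10; x1_7 = 50; y1_7 = 310; x0_8 = 195; y0_8 = 350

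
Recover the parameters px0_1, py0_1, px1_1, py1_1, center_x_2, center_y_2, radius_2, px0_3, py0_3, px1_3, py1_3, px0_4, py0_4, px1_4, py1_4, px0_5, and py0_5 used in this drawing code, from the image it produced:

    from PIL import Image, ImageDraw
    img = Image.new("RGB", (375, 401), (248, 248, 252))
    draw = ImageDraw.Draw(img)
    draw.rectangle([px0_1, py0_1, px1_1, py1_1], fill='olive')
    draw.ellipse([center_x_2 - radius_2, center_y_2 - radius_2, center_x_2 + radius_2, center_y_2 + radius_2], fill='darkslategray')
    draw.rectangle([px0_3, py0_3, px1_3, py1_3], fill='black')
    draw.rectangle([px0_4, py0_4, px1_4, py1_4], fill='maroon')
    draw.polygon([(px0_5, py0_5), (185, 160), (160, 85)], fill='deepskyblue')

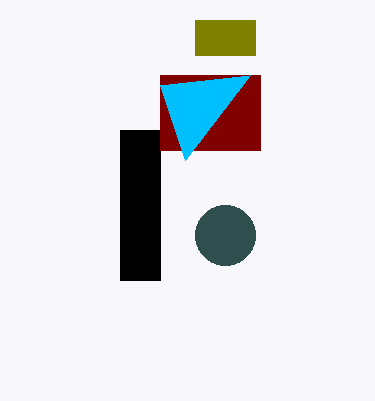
px0_1 = 195, py0_1 = 20, px1_1 = 255, py1_1 = 55, center_x_2 = 225, center_y_2 = 235, radius_2 = 30, px0_3 = 120, py0_3 = 130, px1_3 = 160, py1_3 = 280, px0_4 = 160, py0_4 = 75, px1_4 = 260, py1_4 = 150, px0_5 = 250, py0_5 = 75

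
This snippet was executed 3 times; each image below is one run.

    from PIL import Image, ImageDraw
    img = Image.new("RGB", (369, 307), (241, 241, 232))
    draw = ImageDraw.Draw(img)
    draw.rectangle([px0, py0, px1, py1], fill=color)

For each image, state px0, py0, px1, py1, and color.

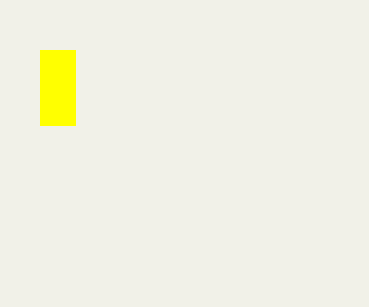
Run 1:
px0 = 40
py0 = 50
px1 = 75
py1 = 125
color = 'yellow'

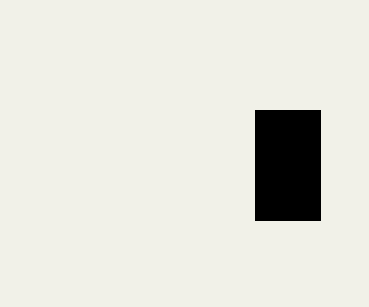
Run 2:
px0 = 255; py0 = 110; px1 = 320; py1 = 220; color = 'black'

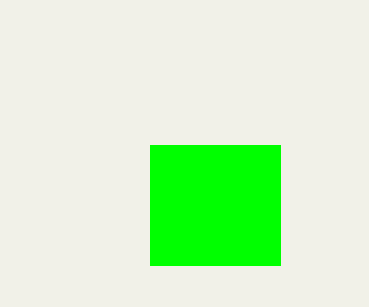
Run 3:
px0 = 150
py0 = 145
px1 = 280
py1 = 265
color = 'lime'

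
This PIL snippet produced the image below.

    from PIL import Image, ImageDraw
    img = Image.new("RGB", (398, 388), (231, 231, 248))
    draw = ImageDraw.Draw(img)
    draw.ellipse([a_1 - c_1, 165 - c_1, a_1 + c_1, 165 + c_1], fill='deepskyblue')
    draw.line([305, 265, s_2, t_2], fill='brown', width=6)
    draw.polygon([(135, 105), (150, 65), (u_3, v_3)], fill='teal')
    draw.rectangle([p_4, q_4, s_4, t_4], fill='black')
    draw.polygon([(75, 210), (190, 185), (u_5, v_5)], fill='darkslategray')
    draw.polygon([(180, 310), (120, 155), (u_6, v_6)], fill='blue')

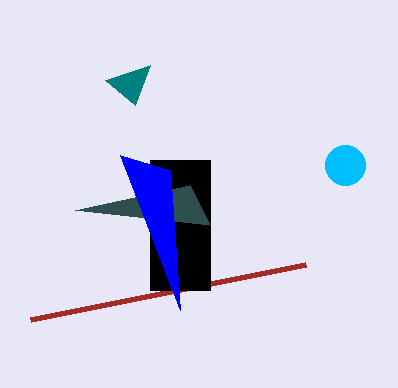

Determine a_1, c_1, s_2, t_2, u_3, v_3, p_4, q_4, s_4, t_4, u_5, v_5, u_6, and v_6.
a_1 = 345; c_1 = 20; s_2 = 30; t_2 = 320; u_3 = 105; v_3 = 80; p_4 = 150; q_4 = 160; s_4 = 210; t_4 = 290; u_5 = 210; v_5 = 225; u_6 = 170; v_6 = 170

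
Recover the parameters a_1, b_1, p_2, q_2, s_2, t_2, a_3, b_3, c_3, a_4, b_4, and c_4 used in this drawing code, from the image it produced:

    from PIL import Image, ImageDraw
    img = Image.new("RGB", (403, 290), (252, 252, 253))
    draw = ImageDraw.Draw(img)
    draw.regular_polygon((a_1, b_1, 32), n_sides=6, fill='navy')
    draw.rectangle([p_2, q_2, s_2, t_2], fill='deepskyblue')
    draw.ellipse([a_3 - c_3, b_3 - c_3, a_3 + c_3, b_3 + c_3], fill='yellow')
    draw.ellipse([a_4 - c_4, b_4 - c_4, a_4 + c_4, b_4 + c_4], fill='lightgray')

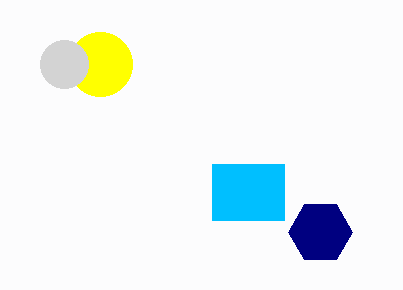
a_1 = 320
b_1 = 232
p_2 = 212
q_2 = 164
s_2 = 284
t_2 = 220
a_3 = 100
b_3 = 64
c_3 = 32
a_4 = 64
b_4 = 64
c_4 = 24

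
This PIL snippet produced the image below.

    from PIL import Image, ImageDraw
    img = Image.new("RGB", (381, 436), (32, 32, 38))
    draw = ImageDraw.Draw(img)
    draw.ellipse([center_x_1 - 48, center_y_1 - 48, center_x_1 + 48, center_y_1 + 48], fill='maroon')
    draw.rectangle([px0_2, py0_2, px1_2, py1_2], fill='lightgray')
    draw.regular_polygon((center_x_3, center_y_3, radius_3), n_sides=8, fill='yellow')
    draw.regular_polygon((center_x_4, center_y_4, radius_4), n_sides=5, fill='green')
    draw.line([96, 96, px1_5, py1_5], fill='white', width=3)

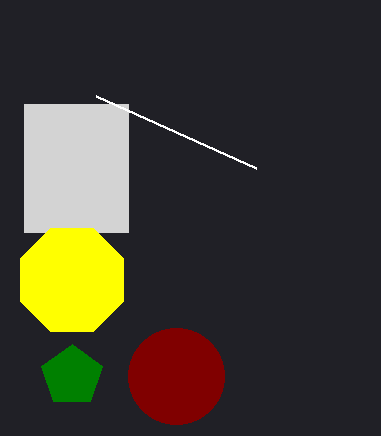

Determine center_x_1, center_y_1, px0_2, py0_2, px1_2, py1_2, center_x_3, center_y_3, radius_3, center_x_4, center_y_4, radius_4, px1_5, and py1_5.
center_x_1 = 176
center_y_1 = 376
px0_2 = 24
py0_2 = 104
px1_2 = 128
py1_2 = 232
center_x_3 = 72
center_y_3 = 280
radius_3 = 56
center_x_4 = 72
center_y_4 = 376
radius_4 = 32
px1_5 = 256
py1_5 = 168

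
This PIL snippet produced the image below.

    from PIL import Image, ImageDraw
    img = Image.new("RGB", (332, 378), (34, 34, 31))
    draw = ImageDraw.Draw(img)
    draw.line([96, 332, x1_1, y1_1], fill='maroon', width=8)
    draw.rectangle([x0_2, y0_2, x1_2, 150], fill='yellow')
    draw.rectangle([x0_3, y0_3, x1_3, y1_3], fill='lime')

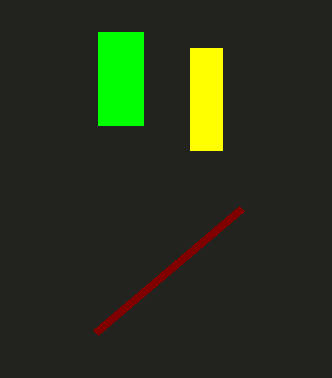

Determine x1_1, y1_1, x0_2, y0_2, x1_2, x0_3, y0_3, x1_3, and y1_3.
x1_1 = 242
y1_1 = 208
x0_2 = 190
y0_2 = 48
x1_2 = 222
x0_3 = 98
y0_3 = 32
x1_3 = 143
y1_3 = 125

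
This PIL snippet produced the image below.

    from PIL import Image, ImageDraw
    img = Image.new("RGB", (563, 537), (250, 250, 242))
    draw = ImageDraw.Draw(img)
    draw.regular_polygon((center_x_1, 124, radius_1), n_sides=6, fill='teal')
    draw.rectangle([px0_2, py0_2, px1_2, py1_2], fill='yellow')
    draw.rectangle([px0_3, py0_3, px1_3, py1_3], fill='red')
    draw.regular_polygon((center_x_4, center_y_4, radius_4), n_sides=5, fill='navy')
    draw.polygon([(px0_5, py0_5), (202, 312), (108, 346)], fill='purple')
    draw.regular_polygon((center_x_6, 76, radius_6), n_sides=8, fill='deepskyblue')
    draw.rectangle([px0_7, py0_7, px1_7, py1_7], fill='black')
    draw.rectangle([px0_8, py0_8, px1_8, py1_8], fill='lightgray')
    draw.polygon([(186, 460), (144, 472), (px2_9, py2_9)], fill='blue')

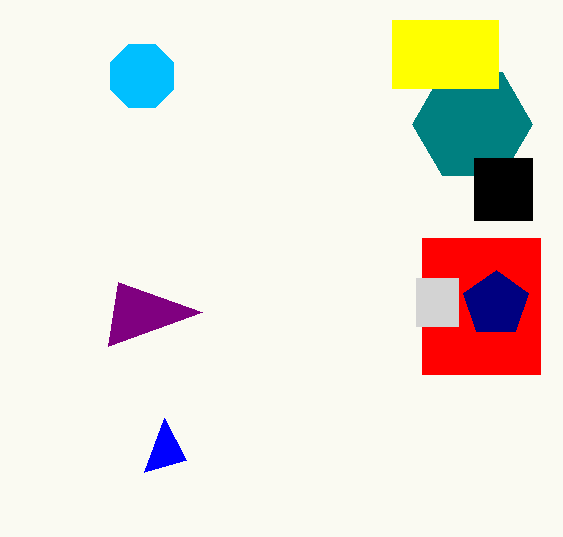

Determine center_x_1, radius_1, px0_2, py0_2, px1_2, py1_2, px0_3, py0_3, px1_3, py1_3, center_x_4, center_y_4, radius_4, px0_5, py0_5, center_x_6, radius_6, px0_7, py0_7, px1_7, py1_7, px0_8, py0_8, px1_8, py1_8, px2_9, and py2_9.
center_x_1 = 472; radius_1 = 60; px0_2 = 392; py0_2 = 20; px1_2 = 498; py1_2 = 88; px0_3 = 422; py0_3 = 238; px1_3 = 540; py1_3 = 374; center_x_4 = 496; center_y_4 = 304; radius_4 = 34; px0_5 = 118; py0_5 = 282; center_x_6 = 142; radius_6 = 34; px0_7 = 474; py0_7 = 158; px1_7 = 532; py1_7 = 220; px0_8 = 416; py0_8 = 278; px1_8 = 458; py1_8 = 326; px2_9 = 164; py2_9 = 418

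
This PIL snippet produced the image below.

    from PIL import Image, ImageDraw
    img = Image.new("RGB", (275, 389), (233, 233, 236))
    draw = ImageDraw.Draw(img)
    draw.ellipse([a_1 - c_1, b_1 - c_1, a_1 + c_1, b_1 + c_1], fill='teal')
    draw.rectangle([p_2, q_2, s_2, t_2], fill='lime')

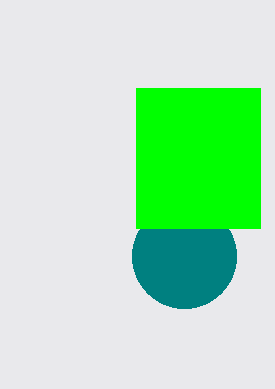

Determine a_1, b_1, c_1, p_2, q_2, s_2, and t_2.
a_1 = 184
b_1 = 256
c_1 = 52
p_2 = 136
q_2 = 88
s_2 = 260
t_2 = 228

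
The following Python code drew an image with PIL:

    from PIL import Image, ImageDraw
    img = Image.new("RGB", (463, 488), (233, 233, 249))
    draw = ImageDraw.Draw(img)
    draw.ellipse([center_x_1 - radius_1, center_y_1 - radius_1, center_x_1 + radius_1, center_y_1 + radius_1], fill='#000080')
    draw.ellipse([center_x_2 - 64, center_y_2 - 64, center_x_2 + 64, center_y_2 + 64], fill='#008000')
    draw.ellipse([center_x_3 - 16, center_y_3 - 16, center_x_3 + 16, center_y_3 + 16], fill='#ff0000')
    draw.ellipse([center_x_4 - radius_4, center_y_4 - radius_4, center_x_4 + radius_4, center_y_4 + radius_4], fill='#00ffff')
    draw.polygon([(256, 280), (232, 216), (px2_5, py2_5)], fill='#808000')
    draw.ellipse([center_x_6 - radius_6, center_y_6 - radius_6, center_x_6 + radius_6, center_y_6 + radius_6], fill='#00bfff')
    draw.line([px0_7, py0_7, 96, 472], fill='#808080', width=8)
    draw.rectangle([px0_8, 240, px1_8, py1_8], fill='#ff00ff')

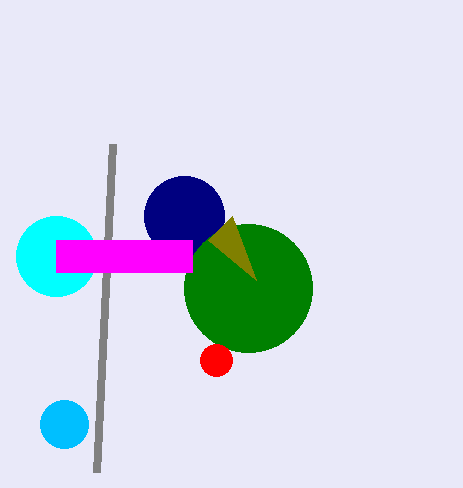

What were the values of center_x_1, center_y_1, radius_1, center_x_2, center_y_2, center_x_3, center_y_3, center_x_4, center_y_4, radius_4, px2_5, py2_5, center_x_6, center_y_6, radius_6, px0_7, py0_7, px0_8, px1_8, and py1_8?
center_x_1 = 184
center_y_1 = 216
radius_1 = 40
center_x_2 = 248
center_y_2 = 288
center_x_3 = 216
center_y_3 = 360
center_x_4 = 56
center_y_4 = 256
radius_4 = 40
px2_5 = 208
py2_5 = 240
center_x_6 = 64
center_y_6 = 424
radius_6 = 24
px0_7 = 112
py0_7 = 144
px0_8 = 56
px1_8 = 192
py1_8 = 272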